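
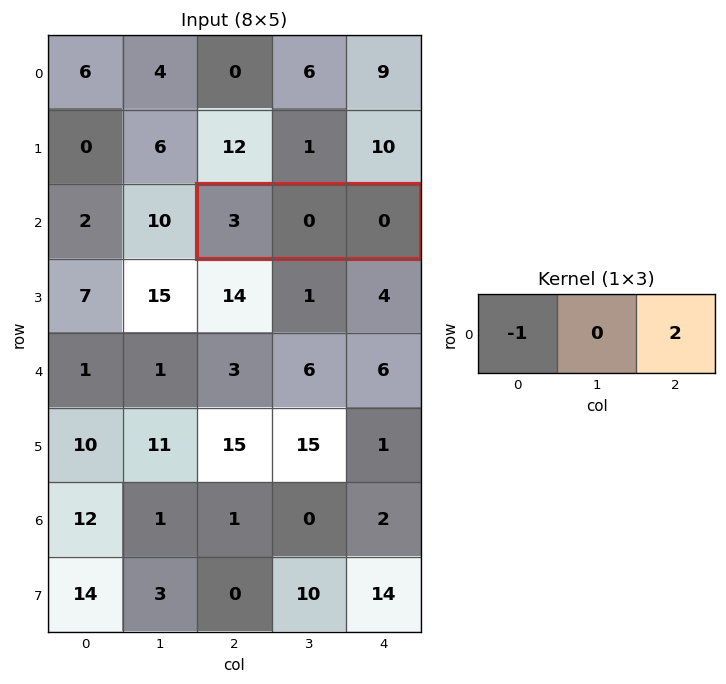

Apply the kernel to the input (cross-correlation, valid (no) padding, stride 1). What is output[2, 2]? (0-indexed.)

The receptive field on the input at this output position is [3 0 0]. Elementwise product with the kernel and sum: 3·-1 + 0·2.

-3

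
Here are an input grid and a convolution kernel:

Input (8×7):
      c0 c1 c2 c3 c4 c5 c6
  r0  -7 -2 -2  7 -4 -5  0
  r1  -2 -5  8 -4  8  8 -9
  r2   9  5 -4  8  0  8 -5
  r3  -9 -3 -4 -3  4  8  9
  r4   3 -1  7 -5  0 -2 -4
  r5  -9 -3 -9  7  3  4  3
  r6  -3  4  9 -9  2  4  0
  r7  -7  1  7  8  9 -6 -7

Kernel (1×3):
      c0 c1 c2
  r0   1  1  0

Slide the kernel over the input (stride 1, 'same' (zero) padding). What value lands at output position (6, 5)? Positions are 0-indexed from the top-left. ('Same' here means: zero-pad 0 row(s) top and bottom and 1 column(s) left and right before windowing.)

The receptive field on the zero-padded input at this output position is [2 4 0]. Elementwise product with the kernel and sum: 2·1 + 4·1.

6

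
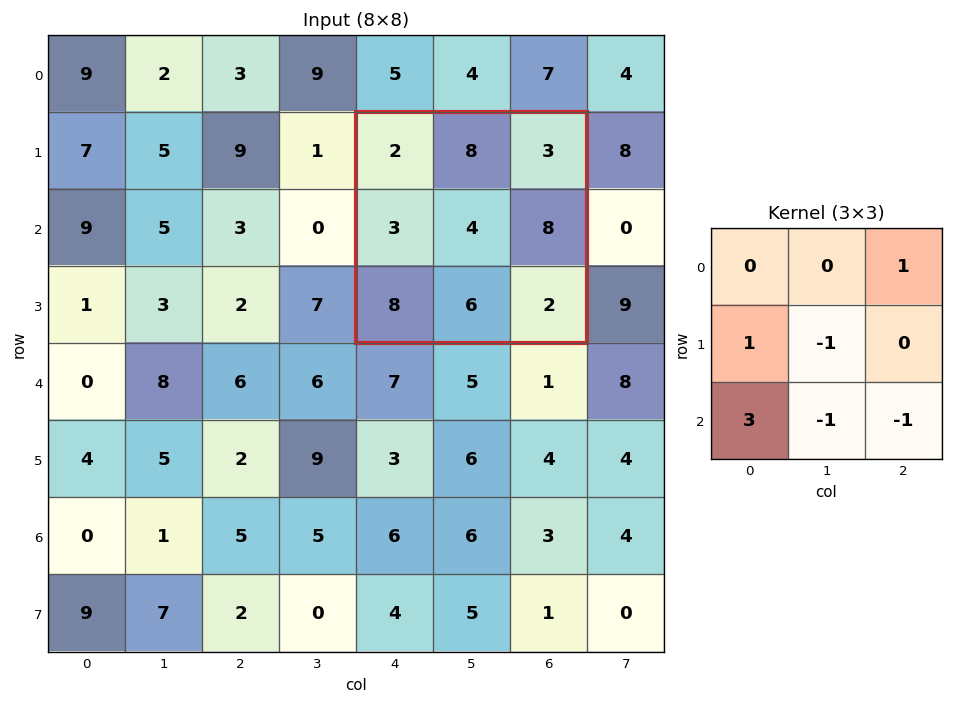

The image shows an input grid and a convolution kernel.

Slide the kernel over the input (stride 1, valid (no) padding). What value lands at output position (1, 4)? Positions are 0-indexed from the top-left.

18

The receptive field on the input at this output position is [2 8 3 / 3 4 8 / 8 6 2]. Elementwise product with the kernel and sum: 3·1 + 3·1 + 4·-1 + 8·3 + 6·-1 + 2·-1.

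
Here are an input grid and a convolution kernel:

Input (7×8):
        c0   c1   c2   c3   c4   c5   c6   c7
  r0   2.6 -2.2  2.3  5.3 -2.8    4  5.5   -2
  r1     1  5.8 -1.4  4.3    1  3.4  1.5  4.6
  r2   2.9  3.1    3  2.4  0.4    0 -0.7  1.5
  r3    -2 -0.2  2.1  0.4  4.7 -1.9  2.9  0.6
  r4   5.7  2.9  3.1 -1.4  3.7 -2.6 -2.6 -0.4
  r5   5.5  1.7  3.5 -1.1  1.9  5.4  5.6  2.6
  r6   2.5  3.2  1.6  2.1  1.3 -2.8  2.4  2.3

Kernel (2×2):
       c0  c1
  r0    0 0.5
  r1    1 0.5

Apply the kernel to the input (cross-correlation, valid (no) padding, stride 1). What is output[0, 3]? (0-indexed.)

3.4

The receptive field on the input at this output position is [5.3 -2.8 / 4.3 1]. Elementwise product with the kernel and sum: -2.8·0.5 + 4.3·1 + 1·0.5.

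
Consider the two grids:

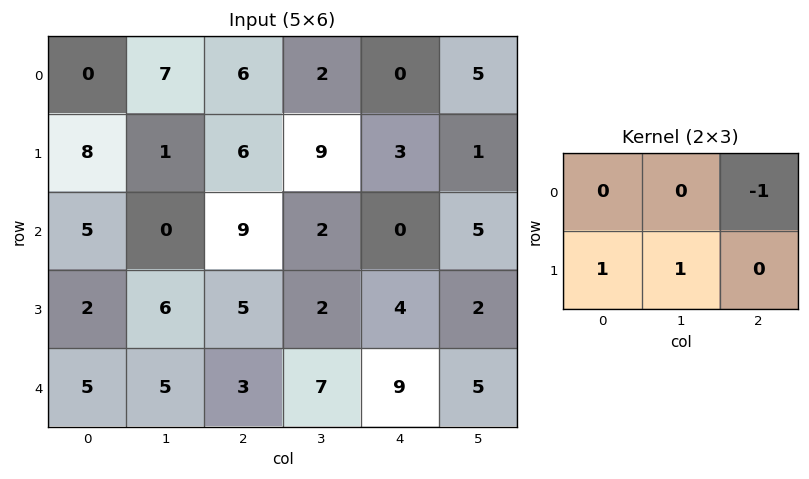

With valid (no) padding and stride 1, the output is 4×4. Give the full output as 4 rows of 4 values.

Output[0,0]: The receptive field on the input at this output position is [0 7 6 / 8 1 6]. Elementwise product with the kernel and sum: 6·-1 + 8·1 + 1·1.
Output[0,1]: The receptive field on the input at this output position is [7 6 2 / 1 6 9]. Elementwise product with the kernel and sum: 2·-1 + 1·1 + 6·1.

3 5 15 7
-1 0 8 1
-1 9 7 1
5 6 6 14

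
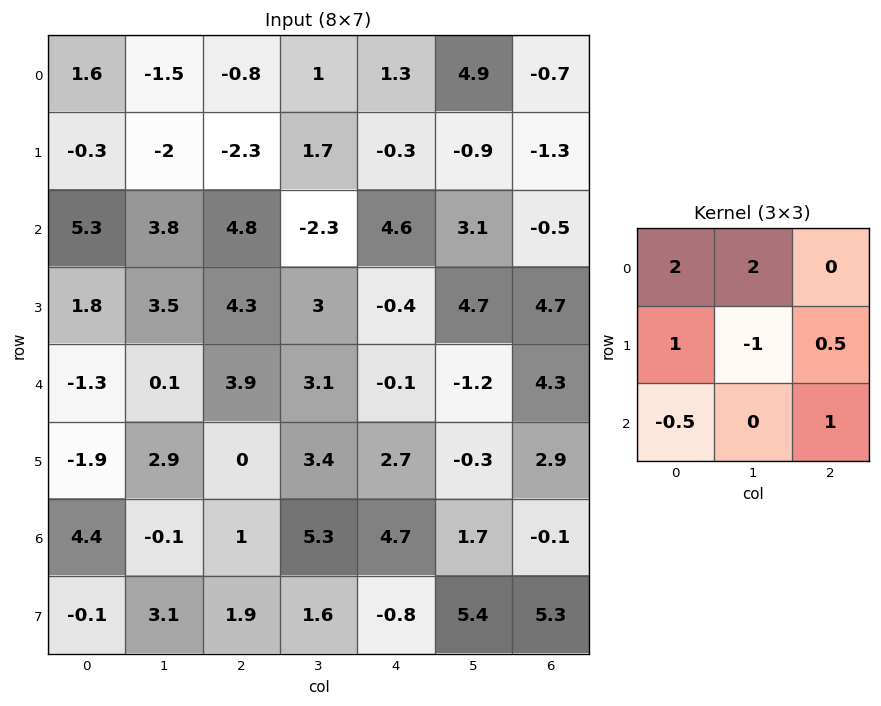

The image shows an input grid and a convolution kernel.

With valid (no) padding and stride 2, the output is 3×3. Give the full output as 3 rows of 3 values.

Output[0,0]: The receptive field on the input at this output position is [1.6 -1.5 -0.8 / -0.3 -2 -2.3 / 5.3 3.8 4.8]. Elementwise product with the kernel and sum: 1.6·2 + -1.5·2 + -0.3·1 + -2·-1 + -2.3·0.5 + 5.3·-0.5 + 4.8·1.
Output[0,1]: The receptive field on the input at this output position is [-0.8 1 1.3 / -2.3 1.7 -0.3 / 4.8 -2.3 4.6]. Elementwise product with the kernel and sum: -0.8·2 + 1·2 + -2.3·1 + 1.7·-1 + -0.3·0.5 + 4.8·-0.5 + 4.6·1.

2.9 -1.55 9.55
23.2 4.05 17
-8.4 16.15 -0.6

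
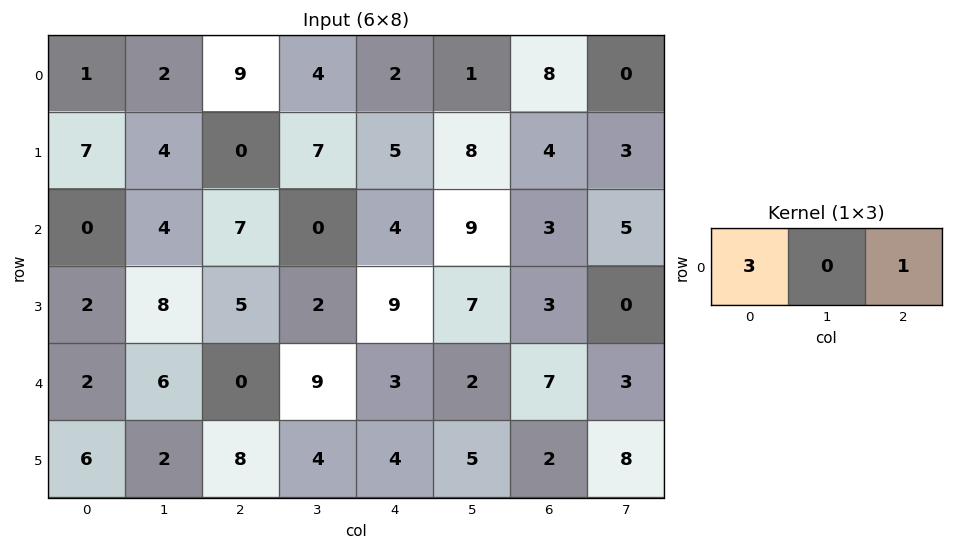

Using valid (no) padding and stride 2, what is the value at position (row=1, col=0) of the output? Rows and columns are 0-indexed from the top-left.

7

The receptive field on the input at this output position is [0 4 7]. Elementwise product with the kernel and sum: 0·3 + 7·1.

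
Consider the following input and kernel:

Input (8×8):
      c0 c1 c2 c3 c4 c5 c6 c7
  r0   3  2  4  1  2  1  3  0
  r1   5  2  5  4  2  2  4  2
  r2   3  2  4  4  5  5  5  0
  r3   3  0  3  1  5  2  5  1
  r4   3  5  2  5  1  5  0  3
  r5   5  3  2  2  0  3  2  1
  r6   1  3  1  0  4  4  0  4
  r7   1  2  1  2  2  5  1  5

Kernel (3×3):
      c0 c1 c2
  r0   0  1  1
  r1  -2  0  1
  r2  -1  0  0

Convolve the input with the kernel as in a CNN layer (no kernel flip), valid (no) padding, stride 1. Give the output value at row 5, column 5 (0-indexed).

-6

The receptive field on the input at this output position is [3 2 1 / 4 0 4 / 5 1 5]. Elementwise product with the kernel and sum: 2·1 + 1·1 + 4·-2 + 4·1 + 5·-1.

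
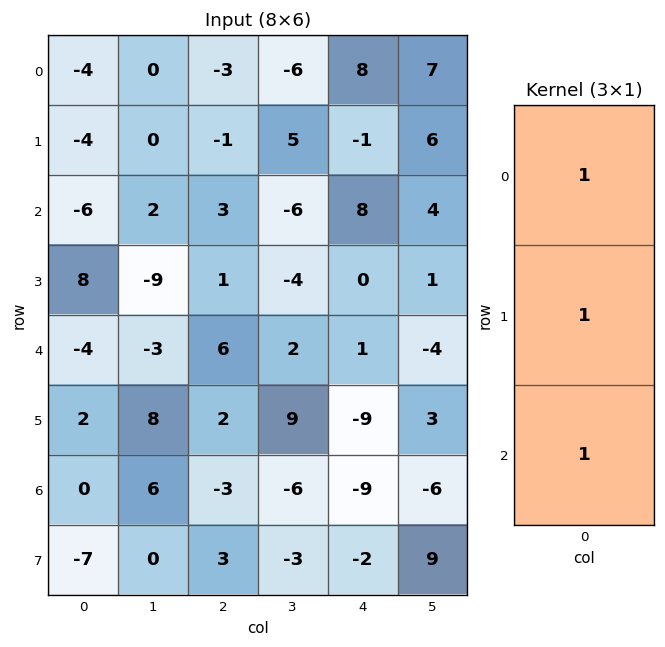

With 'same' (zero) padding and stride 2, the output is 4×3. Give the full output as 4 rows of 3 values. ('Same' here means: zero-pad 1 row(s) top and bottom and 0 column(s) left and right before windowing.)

Output[0,0]: The receptive field on the zero-padded input at this output position is [0 / -4 / -4]. Elementwise product with the kernel and sum: 0·1 + -4·1 + -4·1.

-8 -4 7
-2 3 7
6 9 -8
-5 2 -20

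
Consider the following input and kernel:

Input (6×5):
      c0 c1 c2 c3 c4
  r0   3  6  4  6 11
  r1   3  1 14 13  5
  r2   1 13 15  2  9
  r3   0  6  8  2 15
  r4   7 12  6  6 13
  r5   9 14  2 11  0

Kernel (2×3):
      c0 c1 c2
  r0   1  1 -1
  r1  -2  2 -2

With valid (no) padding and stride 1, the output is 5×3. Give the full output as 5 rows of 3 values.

-27 4 -13
-16 2 -22
-5 26 -34
-4 -12 -31
19 -34 17

Output[0,0]: The receptive field on the input at this output position is [3 6 4 / 3 1 14]. Elementwise product with the kernel and sum: 3·1 + 6·1 + 4·-1 + 3·-2 + 1·2 + 14·-2.
Output[0,1]: The receptive field on the input at this output position is [6 4 6 / 1 14 13]. Elementwise product with the kernel and sum: 6·1 + 4·1 + 6·-1 + 1·-2 + 14·2 + 13·-2.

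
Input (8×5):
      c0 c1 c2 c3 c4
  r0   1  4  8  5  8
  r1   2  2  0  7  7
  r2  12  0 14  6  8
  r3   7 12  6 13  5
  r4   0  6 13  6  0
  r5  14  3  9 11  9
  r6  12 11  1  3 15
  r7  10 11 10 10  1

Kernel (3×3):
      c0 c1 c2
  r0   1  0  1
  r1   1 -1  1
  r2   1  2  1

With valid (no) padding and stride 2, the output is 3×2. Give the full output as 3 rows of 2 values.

Output[0,0]: The receptive field on the input at this output position is [1 4 8 / 2 2 0 / 12 0 14]. Elementwise product with the kernel and sum: 1·1 + 8·1 + 2·1 + 2·-1 + 0·1 + 12·1 + 0·2 + 14·1.
Output[0,1]: The receptive field on the input at this output position is [8 5 8 / 0 7 7 / 14 6 8]. Elementwise product with the kernel and sum: 8·1 + 8·1 + 0·1 + 7·-1 + 7·1 + 14·1 + 6·2 + 8·1.

35 50
52 45
68 42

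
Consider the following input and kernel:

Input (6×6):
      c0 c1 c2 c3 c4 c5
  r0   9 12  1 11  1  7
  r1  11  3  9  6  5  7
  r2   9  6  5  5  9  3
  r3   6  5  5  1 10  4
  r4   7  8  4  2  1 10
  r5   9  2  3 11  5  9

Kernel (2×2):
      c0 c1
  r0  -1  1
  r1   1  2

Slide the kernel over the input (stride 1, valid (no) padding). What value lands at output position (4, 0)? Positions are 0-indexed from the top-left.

14

The receptive field on the input at this output position is [7 8 / 9 2]. Elementwise product with the kernel and sum: 7·-1 + 8·1 + 9·1 + 2·2.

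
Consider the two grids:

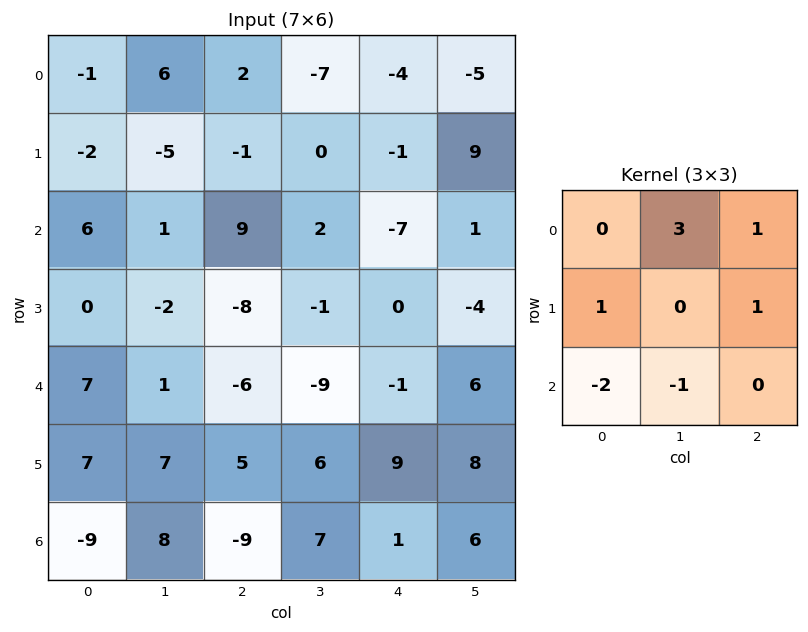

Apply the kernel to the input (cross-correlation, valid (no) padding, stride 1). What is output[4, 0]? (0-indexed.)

The receptive field on the input at this output position is [7 1 -6 / 7 7 5 / -9 8 -9]. Elementwise product with the kernel and sum: 1·3 + -6·1 + 7·1 + 5·1 + -9·-2 + 8·-1.

19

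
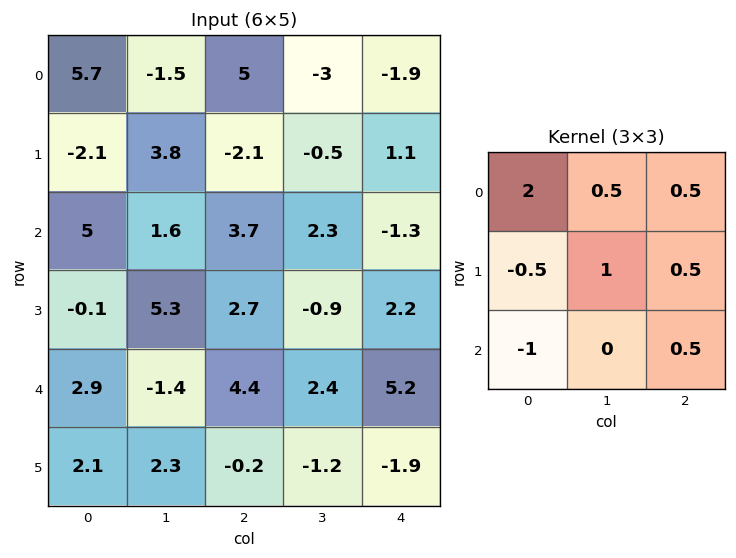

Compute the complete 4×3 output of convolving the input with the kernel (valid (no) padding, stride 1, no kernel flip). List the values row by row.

Output[0,0]: The receptive field on the input at this output position is [5.7 -1.5 5 / -2.1 3.8 -2.1 / 5 1.6 3.7]. Elementwise product with the kernel and sum: 5.7·2 + -1.5·0.5 + 5·0.5 + -2.1·-0.5 + 3.8·1 + -2.1·0.5 + 5·-1 + 3.7·0.5.
Output[0,1]: The receptive field on the input at this output position is [-1.5 5 -3 / 3.8 -2.1 -0.5 / 1.6 3.7 2.3]. Elementwise product with the kernel and sum: -1.5·2 + 5·0.5 + -3·0.5 + 3.8·-0.5 + -2.1·1 + -0.5·0.5 + 1.6·-1 + 2.3·0.5.

13.8 -6.7 4.3
-0.95 4.6 -5.7
18.65 8.4 4.95
0.95 14.9 8.1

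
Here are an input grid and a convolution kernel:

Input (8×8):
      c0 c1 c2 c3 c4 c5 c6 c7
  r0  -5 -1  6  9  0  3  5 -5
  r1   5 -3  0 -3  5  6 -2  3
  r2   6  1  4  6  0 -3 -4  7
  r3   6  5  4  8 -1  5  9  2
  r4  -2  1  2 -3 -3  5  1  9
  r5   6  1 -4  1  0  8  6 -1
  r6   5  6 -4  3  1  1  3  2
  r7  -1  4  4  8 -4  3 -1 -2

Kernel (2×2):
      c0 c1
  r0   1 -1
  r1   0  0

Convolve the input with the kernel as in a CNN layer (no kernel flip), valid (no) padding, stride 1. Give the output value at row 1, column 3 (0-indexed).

-8

The receptive field on the input at this output position is [-3 5 / 6 0]. Elementwise product with the kernel and sum: -3·1 + 5·-1.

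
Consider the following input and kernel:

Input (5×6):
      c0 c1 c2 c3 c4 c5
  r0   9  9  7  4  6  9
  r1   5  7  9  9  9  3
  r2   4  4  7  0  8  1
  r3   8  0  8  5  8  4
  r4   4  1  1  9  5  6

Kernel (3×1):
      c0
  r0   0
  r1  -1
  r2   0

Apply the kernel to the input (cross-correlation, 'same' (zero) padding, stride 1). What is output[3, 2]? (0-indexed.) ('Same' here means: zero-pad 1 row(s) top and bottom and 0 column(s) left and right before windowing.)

-8

The receptive field on the zero-padded input at this output position is [7 / 8 / 1]. Elementwise product with the kernel and sum: 8·-1.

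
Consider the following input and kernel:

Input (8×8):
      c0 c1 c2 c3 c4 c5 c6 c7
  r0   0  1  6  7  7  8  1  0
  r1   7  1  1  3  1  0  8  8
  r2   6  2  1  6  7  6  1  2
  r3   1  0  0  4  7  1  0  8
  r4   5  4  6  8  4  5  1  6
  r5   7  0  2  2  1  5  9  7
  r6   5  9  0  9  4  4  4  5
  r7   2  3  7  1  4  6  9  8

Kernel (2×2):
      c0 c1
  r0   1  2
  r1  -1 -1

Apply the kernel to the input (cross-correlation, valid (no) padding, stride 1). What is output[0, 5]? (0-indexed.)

2

The receptive field on the input at this output position is [8 1 / 0 8]. Elementwise product with the kernel and sum: 8·1 + 1·2 + 0·-1 + 8·-1.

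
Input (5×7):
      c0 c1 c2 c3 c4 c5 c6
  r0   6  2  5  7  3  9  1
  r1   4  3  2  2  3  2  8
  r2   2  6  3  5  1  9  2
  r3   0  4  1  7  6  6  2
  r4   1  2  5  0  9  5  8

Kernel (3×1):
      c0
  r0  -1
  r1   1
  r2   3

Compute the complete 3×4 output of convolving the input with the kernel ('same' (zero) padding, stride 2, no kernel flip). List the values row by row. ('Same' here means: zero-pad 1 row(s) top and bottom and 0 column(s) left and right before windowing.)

Output[0,0]: The receptive field on the zero-padded input at this output position is [0 / 6 / 4]. Elementwise product with the kernel and sum: 0·-1 + 6·1 + 4·3.

18 11 12 25
-2 4 16 0
1 4 3 6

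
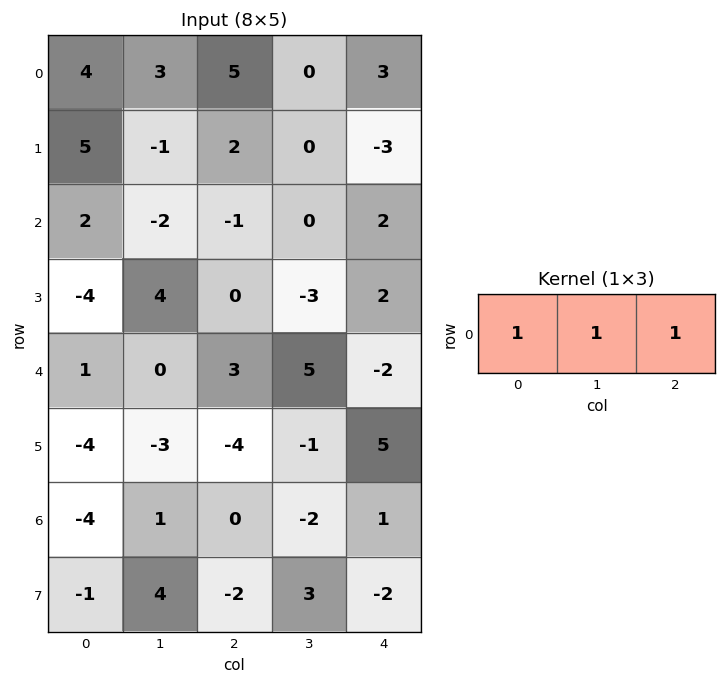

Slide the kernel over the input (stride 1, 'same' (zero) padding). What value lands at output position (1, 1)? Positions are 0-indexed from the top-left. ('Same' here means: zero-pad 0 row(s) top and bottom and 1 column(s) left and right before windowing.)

The receptive field on the zero-padded input at this output position is [5 -1 2]. Elementwise product with the kernel and sum: 5·1 + -1·1 + 2·1.

6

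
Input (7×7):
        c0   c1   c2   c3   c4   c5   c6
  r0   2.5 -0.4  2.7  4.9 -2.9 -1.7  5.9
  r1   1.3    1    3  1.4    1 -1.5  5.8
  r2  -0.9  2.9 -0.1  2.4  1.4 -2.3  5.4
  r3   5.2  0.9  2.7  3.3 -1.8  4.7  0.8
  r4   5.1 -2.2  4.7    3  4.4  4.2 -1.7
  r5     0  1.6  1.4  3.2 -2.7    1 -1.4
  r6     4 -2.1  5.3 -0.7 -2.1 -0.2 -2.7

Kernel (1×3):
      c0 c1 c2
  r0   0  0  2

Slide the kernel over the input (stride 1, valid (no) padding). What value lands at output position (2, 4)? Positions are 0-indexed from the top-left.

The receptive field on the input at this output position is [1.4 -2.3 5.4]. Elementwise product with the kernel and sum: 5.4·2.

10.8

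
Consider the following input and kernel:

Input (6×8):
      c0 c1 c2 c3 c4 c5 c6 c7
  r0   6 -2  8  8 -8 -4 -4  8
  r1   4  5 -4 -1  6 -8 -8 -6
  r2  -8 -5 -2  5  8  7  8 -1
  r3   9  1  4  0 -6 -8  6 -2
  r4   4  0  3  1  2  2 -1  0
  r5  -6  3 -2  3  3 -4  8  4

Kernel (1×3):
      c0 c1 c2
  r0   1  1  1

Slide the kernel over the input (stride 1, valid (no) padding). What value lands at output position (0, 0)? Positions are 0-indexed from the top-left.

12

The receptive field on the input at this output position is [6 -2 8]. Elementwise product with the kernel and sum: 6·1 + -2·1 + 8·1.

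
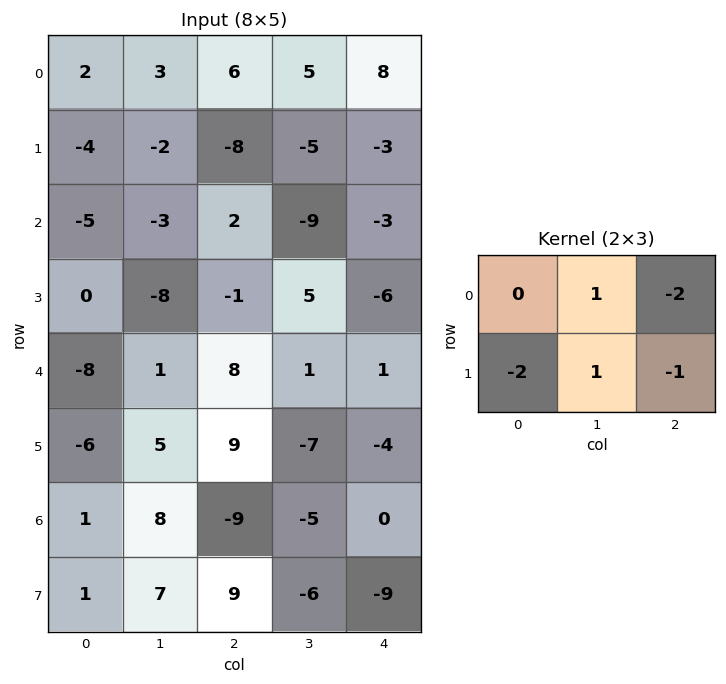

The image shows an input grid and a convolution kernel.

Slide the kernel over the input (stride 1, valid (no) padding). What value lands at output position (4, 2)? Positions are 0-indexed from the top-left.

The receptive field on the input at this output position is [8 1 1 / 9 -7 -4]. Elementwise product with the kernel and sum: 1·1 + 1·-2 + 9·-2 + -7·1 + -4·-1.

-22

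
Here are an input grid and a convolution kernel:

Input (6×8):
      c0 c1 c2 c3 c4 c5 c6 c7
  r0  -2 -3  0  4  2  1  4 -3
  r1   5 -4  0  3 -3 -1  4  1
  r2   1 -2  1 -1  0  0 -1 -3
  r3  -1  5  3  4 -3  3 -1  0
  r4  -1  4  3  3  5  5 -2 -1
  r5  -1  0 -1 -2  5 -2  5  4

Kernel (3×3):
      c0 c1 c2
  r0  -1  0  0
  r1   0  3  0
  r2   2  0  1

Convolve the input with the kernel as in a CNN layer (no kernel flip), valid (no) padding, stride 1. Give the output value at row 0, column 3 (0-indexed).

The receptive field on the input at this output position is [4 2 1 / 3 -3 -1 / -1 0 0]. Elementwise product with the kernel and sum: 4·-1 + -3·3 + -1·2 + 0·1.

-15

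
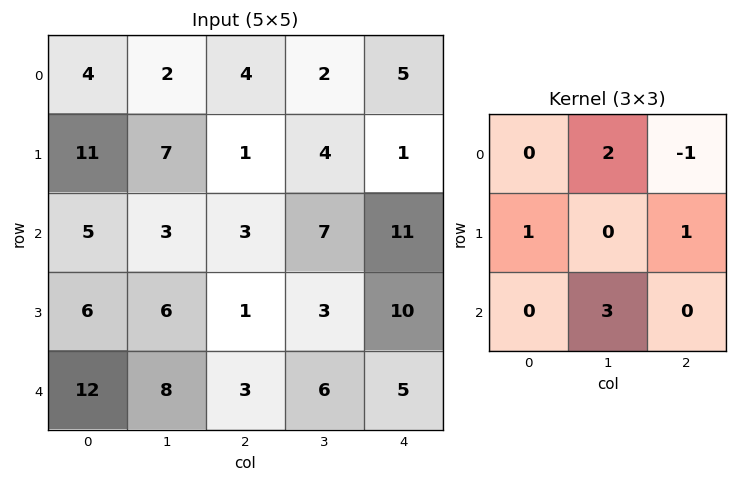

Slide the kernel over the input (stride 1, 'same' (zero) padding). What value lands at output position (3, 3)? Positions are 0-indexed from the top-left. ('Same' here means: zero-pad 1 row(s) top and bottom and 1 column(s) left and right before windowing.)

The receptive field on the zero-padded input at this output position is [3 7 11 / 1 3 10 / 3 6 5]. Elementwise product with the kernel and sum: 7·2 + 11·-1 + 1·1 + 10·1 + 6·3.

32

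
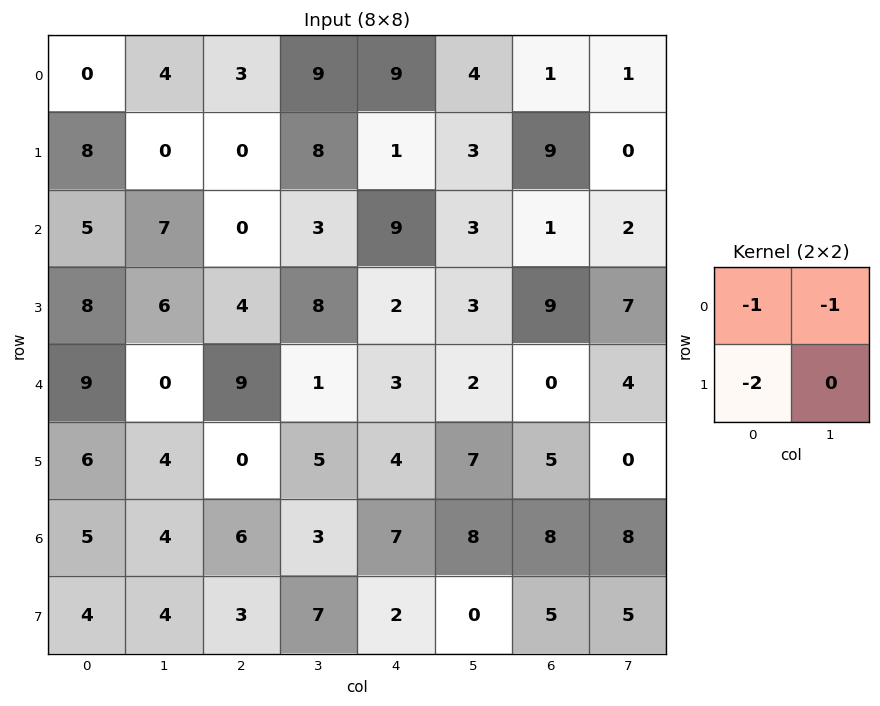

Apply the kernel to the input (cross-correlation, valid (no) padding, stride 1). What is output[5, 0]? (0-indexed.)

The receptive field on the input at this output position is [6 4 / 5 4]. Elementwise product with the kernel and sum: 6·-1 + 4·-1 + 5·-2.

-20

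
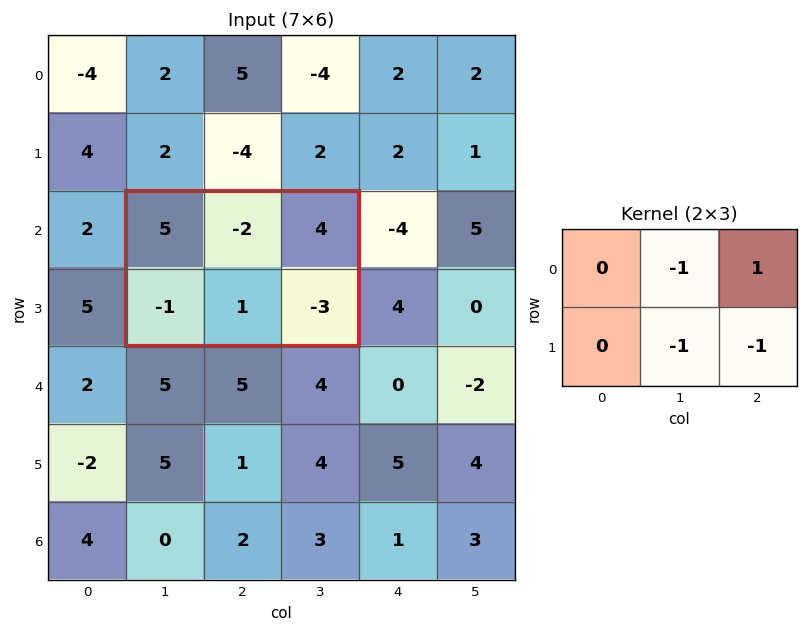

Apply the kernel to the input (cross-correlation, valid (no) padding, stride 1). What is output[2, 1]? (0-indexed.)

8

The receptive field on the input at this output position is [5 -2 4 / -1 1 -3]. Elementwise product with the kernel and sum: -2·-1 + 4·1 + 1·-1 + -3·-1.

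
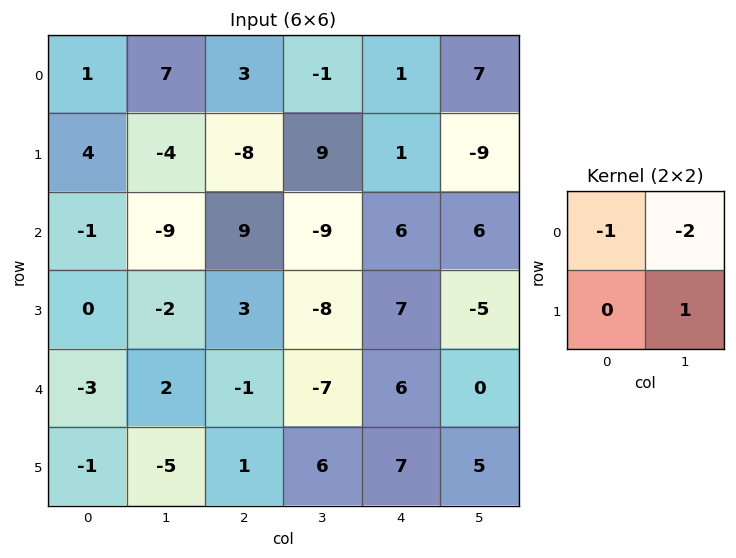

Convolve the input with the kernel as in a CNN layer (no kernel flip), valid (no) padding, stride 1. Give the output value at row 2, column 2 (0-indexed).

1

The receptive field on the input at this output position is [9 -9 / 3 -8]. Elementwise product with the kernel and sum: 9·-1 + -9·-2 + -8·1.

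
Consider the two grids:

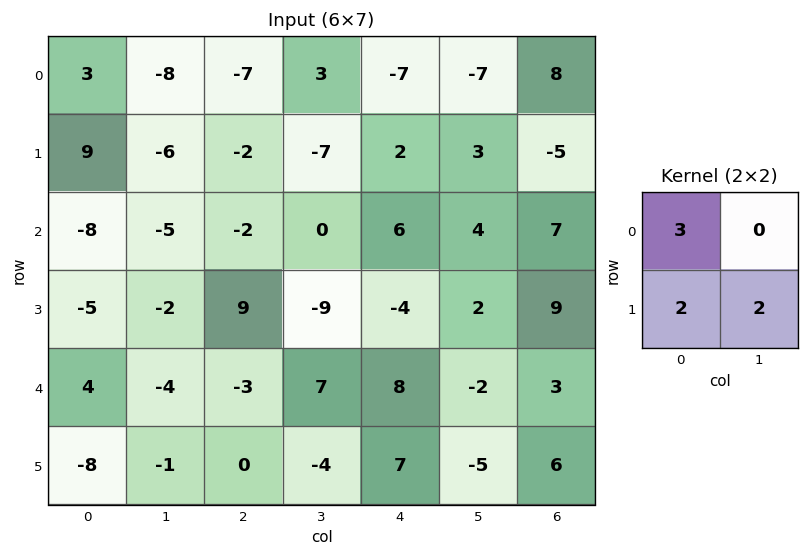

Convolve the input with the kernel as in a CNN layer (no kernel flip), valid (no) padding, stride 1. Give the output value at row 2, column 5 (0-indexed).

The receptive field on the input at this output position is [4 7 / 2 9]. Elementwise product with the kernel and sum: 4·3 + 2·2 + 9·2.

34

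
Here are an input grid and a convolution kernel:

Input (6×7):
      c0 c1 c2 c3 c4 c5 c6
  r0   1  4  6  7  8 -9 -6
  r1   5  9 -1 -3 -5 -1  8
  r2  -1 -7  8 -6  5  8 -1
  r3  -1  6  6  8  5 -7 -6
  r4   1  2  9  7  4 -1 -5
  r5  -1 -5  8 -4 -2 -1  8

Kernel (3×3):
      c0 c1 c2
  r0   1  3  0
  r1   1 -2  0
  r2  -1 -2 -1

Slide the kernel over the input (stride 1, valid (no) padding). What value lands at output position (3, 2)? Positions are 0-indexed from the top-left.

27

The receptive field on the input at this output position is [6 8 5 / 9 7 4 / 8 -4 -2]. Elementwise product with the kernel and sum: 6·1 + 8·3 + 9·1 + 7·-2 + 8·-1 + -4·-2 + -2·-1.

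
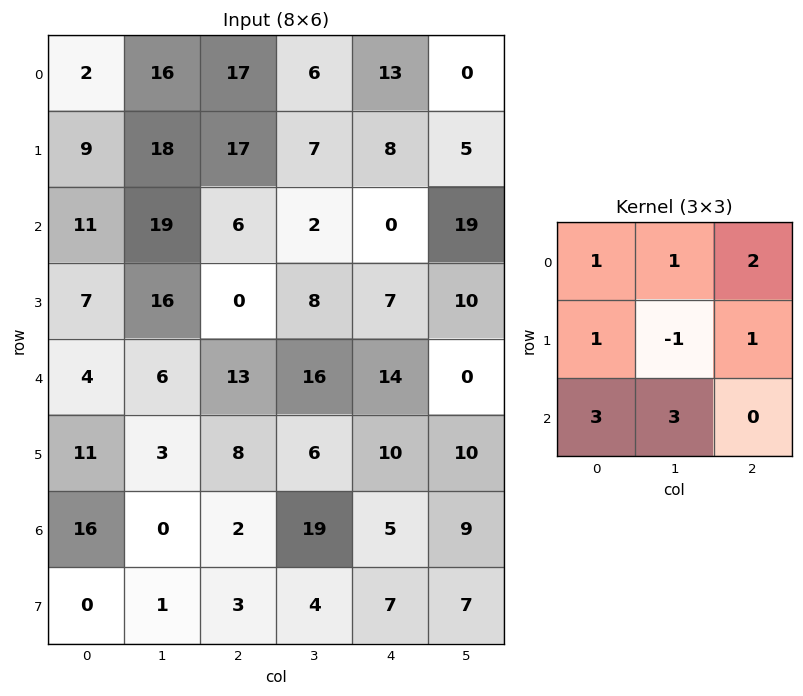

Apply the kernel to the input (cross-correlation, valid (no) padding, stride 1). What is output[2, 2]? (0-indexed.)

94

The receptive field on the input at this output position is [6 2 0 / 0 8 7 / 13 16 14]. Elementwise product with the kernel and sum: 6·1 + 2·1 + 0·2 + 0·1 + 8·-1 + 7·1 + 13·3 + 16·3.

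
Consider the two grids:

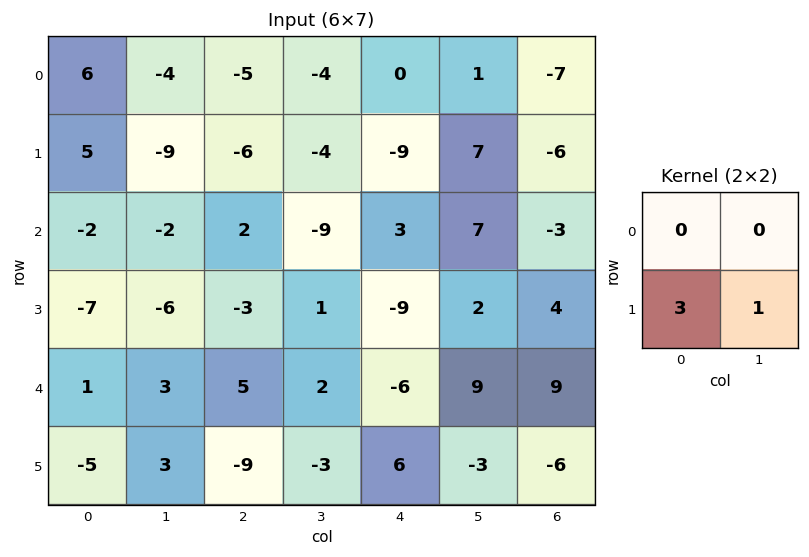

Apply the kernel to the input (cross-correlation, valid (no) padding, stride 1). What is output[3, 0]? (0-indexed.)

6

The receptive field on the input at this output position is [-7 -6 / 1 3]. Elementwise product with the kernel and sum: 1·3 + 3·1.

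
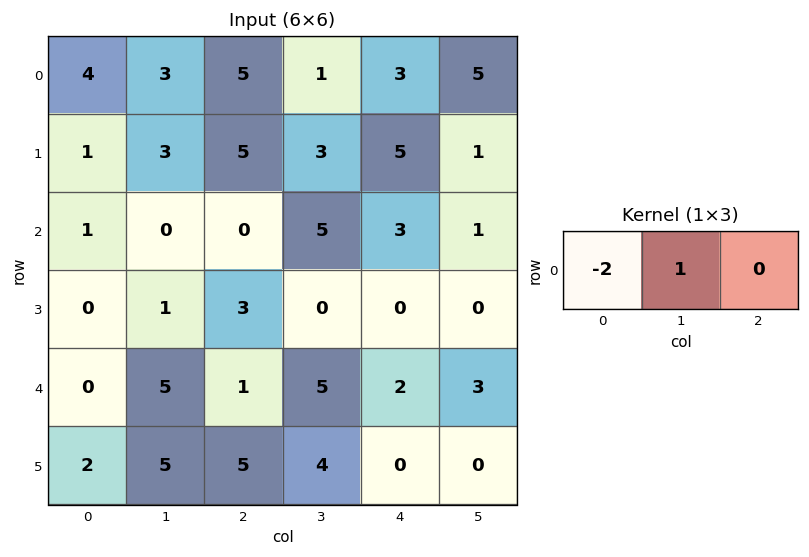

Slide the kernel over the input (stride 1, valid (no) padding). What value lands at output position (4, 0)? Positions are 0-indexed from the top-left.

The receptive field on the input at this output position is [0 5 1]. Elementwise product with the kernel and sum: 0·-2 + 5·1.

5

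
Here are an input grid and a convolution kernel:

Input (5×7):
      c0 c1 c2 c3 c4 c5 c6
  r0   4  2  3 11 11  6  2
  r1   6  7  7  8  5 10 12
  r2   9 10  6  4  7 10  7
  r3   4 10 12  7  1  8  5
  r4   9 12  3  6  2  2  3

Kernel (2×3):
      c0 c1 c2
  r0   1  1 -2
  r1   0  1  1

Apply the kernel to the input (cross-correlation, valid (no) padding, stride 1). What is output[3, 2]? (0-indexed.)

The receptive field on the input at this output position is [12 7 1 / 3 6 2]. Elementwise product with the kernel and sum: 12·1 + 7·1 + 1·-2 + 6·1 + 2·1.

25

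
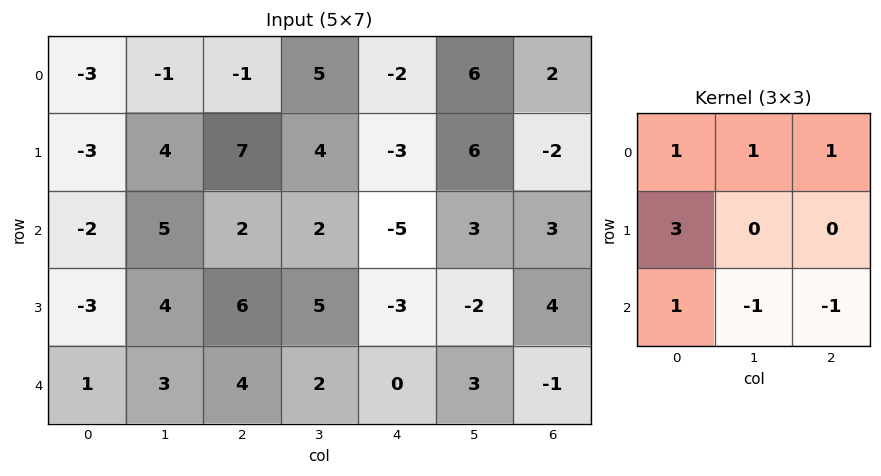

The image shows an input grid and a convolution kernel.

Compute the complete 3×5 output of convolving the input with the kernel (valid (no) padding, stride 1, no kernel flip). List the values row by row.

-23 16 28 25 -14
-11 23 18 23 -19
-10 18 19 14 -10

Output[0,0]: The receptive field on the input at this output position is [-3 -1 -1 / -3 4 7 / -2 5 2]. Elementwise product with the kernel and sum: -3·1 + -1·1 + -1·1 + -3·3 + -2·1 + 5·-1 + 2·-1.
Output[0,1]: The receptive field on the input at this output position is [-1 -1 5 / 4 7 4 / 5 2 2]. Elementwise product with the kernel and sum: -1·1 + -1·1 + 5·1 + 4·3 + 5·1 + 2·-1 + 2·-1.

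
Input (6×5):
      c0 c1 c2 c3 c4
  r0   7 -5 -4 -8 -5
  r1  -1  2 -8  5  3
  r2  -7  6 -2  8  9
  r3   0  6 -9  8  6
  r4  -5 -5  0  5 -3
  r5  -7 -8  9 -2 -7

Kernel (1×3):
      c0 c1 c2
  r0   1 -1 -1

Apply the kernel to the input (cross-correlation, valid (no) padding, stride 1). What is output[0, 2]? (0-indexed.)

9

The receptive field on the input at this output position is [-4 -8 -5]. Elementwise product with the kernel and sum: -4·1 + -8·-1 + -5·-1.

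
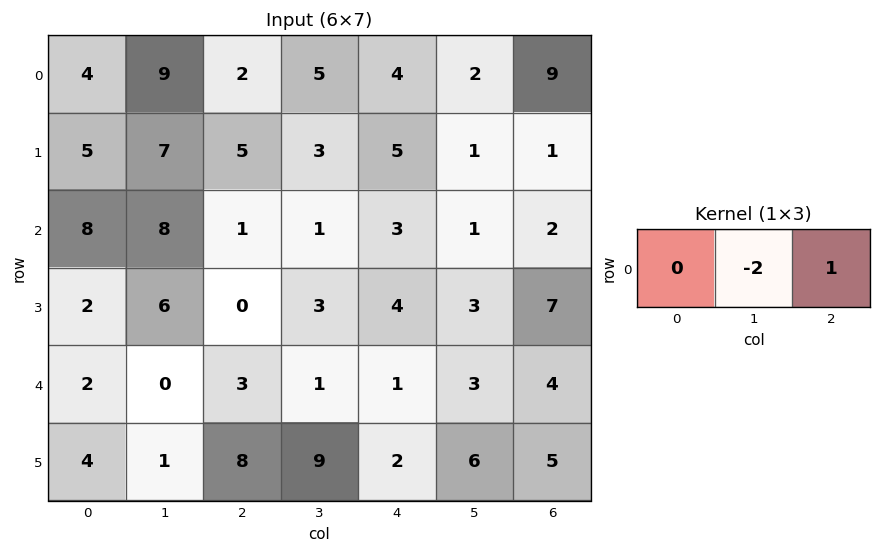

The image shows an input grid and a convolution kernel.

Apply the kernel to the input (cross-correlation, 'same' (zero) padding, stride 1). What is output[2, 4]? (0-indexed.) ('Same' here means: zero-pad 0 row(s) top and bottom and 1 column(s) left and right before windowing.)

The receptive field on the zero-padded input at this output position is [1 3 1]. Elementwise product with the kernel and sum: 3·-2 + 1·1.

-5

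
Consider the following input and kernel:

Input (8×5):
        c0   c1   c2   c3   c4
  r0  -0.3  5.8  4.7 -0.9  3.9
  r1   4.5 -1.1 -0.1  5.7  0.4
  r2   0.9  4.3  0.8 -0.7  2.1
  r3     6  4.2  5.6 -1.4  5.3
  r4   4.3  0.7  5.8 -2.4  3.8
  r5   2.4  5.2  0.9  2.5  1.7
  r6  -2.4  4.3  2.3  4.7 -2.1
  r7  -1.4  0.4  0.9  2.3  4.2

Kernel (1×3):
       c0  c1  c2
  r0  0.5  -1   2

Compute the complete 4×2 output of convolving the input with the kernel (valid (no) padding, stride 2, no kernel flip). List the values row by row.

3.45 11.05
-2.25 5.3
13.05 12.9
-0.9 -7.75

Output[0,0]: The receptive field on the input at this output position is [-0.3 5.8 4.7]. Elementwise product with the kernel and sum: -0.3·0.5 + 5.8·-1 + 4.7·2.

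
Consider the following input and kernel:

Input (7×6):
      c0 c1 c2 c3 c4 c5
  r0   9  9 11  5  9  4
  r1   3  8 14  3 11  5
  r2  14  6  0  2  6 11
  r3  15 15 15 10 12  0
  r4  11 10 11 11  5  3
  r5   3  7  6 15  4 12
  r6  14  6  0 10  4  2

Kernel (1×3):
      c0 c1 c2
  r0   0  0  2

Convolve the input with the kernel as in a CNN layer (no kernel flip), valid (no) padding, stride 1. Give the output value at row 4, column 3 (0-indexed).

6

The receptive field on the input at this output position is [11 5 3]. Elementwise product with the kernel and sum: 3·2.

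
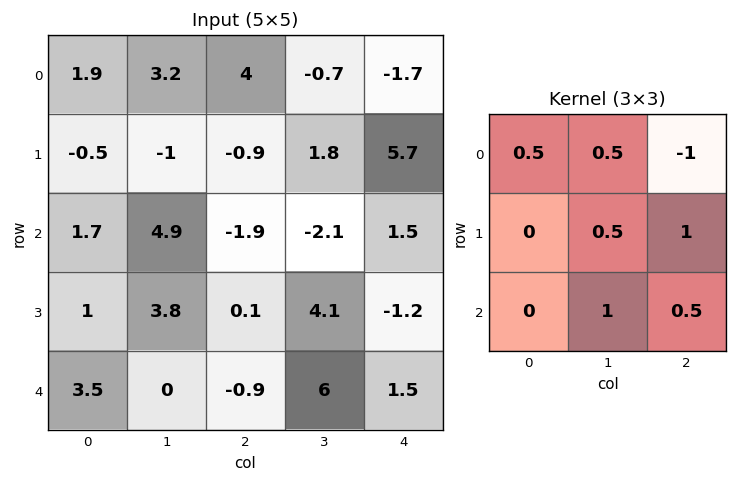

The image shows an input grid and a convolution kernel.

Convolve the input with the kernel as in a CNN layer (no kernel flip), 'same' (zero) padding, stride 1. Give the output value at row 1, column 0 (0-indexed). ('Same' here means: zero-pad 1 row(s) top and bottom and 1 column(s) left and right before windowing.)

0.65

The receptive field on the zero-padded input at this output position is [0 1.9 3.2 / 0 -0.5 -1 / 0 1.7 4.9]. Elementwise product with the kernel and sum: 0·0.5 + 1.9·0.5 + 3.2·-1 + -0.5·0.5 + -1·1 + 1.7·1 + 4.9·0.5.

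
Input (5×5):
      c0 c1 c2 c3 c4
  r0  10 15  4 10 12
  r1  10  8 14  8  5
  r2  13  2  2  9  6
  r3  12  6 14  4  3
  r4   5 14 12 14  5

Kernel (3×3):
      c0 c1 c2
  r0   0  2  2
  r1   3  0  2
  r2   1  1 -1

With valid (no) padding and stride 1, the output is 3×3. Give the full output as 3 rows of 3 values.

Output[0,0]: The receptive field on the input at this output position is [10 15 4 / 10 8 14 / 13 2 2]. Elementwise product with the kernel and sum: 15·2 + 4·2 + 10·3 + 14·2 + 13·1 + 2·1 + 2·-1.
Output[0,1]: The receptive field on the input at this output position is [15 4 10 / 8 14 8 / 2 2 9]. Elementwise product with the kernel and sum: 4·2 + 10·2 + 8·3 + 8·2 + 2·1 + 2·1 + 9·-1.

109 63 101
91 84 59
79 60 99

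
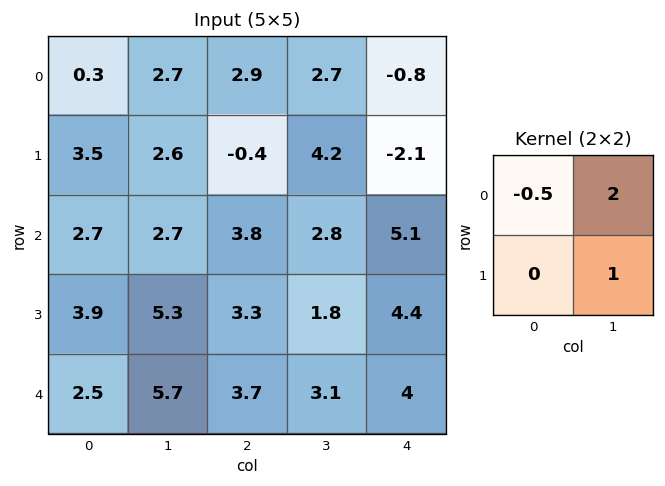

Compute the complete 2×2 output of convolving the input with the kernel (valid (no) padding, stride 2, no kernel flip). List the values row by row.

Output[0,0]: The receptive field on the input at this output position is [0.3 2.7 / 3.5 2.6]. Elementwise product with the kernel and sum: 0.3·-0.5 + 2.7·2 + 2.6·1.
Output[0,1]: The receptive field on the input at this output position is [2.9 2.7 / -0.4 4.2]. Elementwise product with the kernel and sum: 2.9·-0.5 + 2.7·2 + 4.2·1.

7.85 8.15
9.35 5.5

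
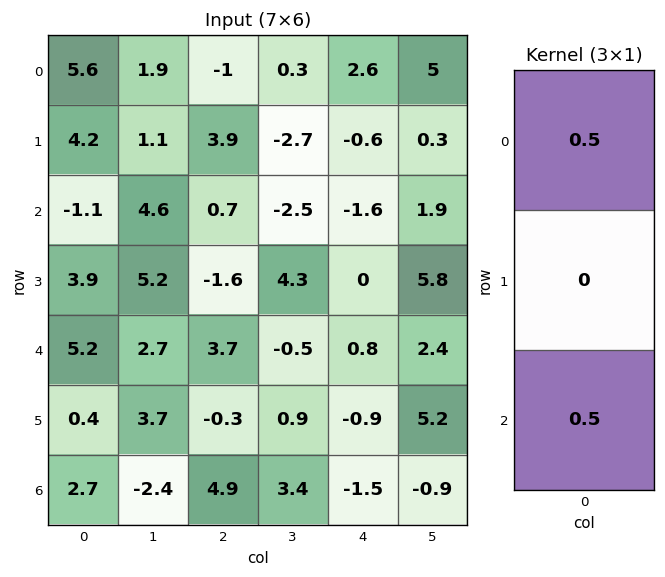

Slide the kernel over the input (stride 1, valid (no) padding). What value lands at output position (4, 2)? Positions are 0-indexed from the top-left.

4.3

The receptive field on the input at this output position is [3.7 / -0.3 / 4.9]. Elementwise product with the kernel and sum: 3.7·0.5 + 4.9·0.5.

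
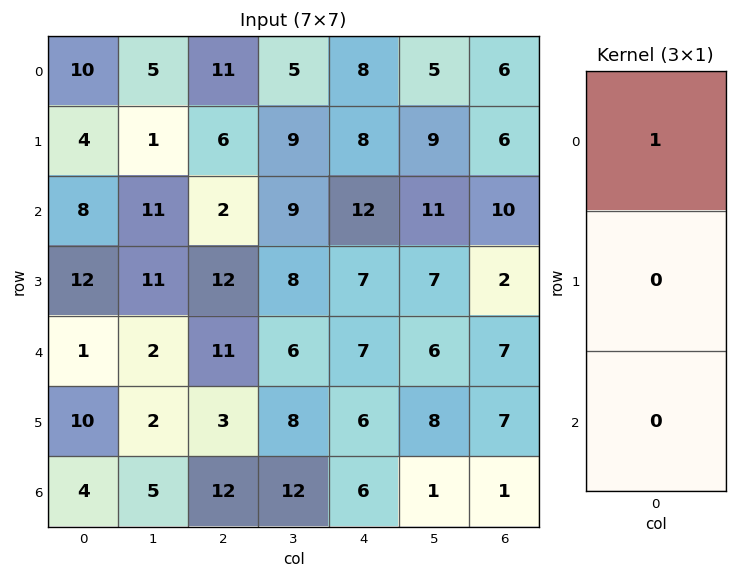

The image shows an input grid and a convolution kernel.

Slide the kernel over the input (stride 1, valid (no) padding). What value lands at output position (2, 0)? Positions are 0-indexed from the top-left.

The receptive field on the input at this output position is [8 / 12 / 1]. Elementwise product with the kernel and sum: 8·1.

8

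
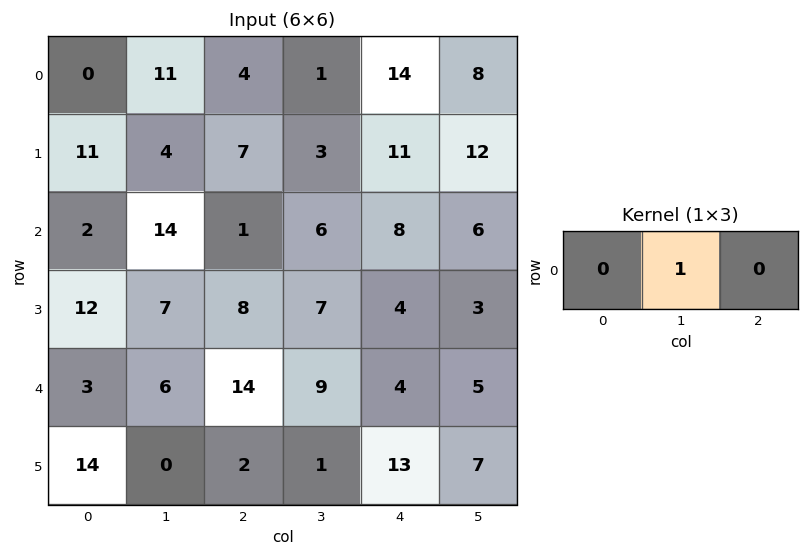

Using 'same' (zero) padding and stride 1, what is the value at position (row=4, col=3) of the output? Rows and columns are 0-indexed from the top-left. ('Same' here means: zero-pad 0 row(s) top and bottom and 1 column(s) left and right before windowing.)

The receptive field on the zero-padded input at this output position is [14 9 4]. Elementwise product with the kernel and sum: 9·1.

9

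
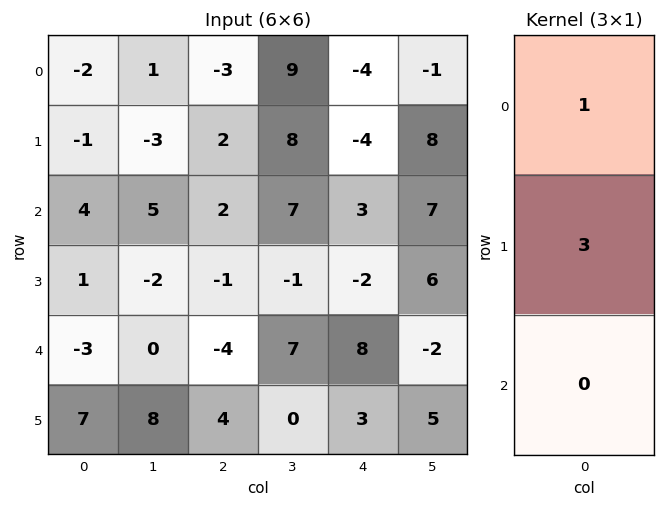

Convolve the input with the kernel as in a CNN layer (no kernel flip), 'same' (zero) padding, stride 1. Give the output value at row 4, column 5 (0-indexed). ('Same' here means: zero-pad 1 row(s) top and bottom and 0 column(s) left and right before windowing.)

0

The receptive field on the zero-padded input at this output position is [6 / -2 / 5]. Elementwise product with the kernel and sum: 6·1 + -2·3.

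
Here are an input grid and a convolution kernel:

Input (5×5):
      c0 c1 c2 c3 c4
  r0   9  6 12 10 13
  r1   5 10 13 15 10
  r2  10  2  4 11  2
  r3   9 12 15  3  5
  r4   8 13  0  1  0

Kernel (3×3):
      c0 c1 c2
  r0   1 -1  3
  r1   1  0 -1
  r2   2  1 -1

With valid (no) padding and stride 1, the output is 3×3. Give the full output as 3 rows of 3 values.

49 16 61
55 69 58
43 65 10

Output[0,0]: The receptive field on the input at this output position is [9 6 12 / 5 10 13 / 10 2 4]. Elementwise product with the kernel and sum: 9·1 + 6·-1 + 12·3 + 5·1 + 13·-1 + 10·2 + 2·1 + 4·-1.
Output[0,1]: The receptive field on the input at this output position is [6 12 10 / 10 13 15 / 2 4 11]. Elementwise product with the kernel and sum: 6·1 + 12·-1 + 10·3 + 10·1 + 15·-1 + 2·2 + 4·1 + 11·-1.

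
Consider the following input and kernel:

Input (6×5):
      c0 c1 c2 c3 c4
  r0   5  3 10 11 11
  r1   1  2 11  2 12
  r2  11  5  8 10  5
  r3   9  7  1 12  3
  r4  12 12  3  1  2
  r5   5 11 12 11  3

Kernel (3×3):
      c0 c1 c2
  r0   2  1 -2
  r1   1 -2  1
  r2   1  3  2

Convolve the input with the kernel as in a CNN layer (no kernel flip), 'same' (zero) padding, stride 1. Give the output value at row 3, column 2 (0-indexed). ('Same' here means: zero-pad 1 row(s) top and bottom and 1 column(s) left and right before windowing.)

The receptive field on the zero-padded input at this output position is [5 8 10 / 7 1 12 / 12 3 1]. Elementwise product with the kernel and sum: 5·2 + 8·1 + 10·-2 + 7·1 + 1·-2 + 12·1 + 12·1 + 3·3 + 1·2.

38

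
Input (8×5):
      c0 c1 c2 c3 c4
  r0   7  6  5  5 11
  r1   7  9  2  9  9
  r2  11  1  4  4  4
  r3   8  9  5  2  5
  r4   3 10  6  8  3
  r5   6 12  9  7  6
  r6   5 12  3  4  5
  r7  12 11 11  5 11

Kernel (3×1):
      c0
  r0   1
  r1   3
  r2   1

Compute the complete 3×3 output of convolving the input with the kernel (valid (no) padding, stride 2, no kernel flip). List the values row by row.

Output[0,0]: The receptive field on the input at this output position is [7 / 7 / 11]. Elementwise product with the kernel and sum: 7·1 + 7·3 + 11·1.

39 15 42
38 25 22
26 36 26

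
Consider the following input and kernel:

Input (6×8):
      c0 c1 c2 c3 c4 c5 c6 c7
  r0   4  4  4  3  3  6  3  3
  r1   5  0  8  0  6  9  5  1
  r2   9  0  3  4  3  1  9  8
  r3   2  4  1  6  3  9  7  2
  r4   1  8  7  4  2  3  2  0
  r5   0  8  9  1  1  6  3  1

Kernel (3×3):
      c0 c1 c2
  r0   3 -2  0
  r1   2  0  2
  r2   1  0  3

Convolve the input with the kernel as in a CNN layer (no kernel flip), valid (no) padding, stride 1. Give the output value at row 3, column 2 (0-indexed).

21

The receptive field on the input at this output position is [1 6 3 / 7 4 2 / 9 1 1]. Elementwise product with the kernel and sum: 1·3 + 6·-2 + 7·2 + 2·2 + 9·1 + 1·3.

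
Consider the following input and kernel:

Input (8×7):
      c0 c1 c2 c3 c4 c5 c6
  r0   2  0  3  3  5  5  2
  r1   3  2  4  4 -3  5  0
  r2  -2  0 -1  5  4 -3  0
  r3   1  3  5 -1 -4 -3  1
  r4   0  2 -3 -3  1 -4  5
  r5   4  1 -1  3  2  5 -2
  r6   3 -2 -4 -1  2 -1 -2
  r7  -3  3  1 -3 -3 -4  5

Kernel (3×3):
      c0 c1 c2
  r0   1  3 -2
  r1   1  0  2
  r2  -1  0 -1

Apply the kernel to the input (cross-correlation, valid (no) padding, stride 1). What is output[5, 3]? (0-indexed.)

3

The receptive field on the input at this output position is [3 2 5 / -1 2 -1 / -3 -3 -4]. Elementwise product with the kernel and sum: 3·1 + 2·3 + 5·-2 + -1·1 + -1·2 + -3·-1 + -4·-1.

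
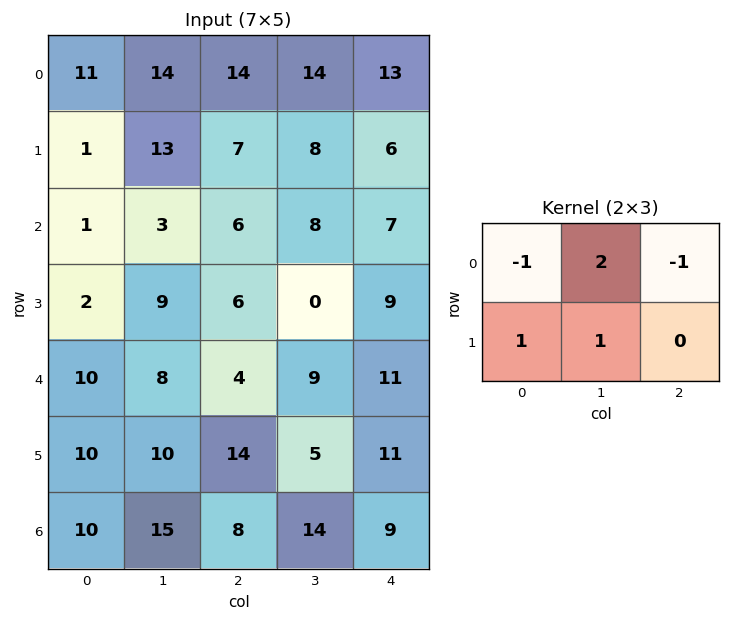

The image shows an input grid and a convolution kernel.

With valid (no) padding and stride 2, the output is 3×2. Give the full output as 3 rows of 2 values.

Output[0,0]: The receptive field on the input at this output position is [11 14 14 / 1 13 7]. Elementwise product with the kernel and sum: 11·-1 + 14·2 + 14·-1 + 1·1 + 13·1.
Output[0,1]: The receptive field on the input at this output position is [14 14 13 / 7 8 6]. Elementwise product with the kernel and sum: 14·-1 + 14·2 + 13·-1 + 7·1 + 8·1.

17 16
10 9
22 22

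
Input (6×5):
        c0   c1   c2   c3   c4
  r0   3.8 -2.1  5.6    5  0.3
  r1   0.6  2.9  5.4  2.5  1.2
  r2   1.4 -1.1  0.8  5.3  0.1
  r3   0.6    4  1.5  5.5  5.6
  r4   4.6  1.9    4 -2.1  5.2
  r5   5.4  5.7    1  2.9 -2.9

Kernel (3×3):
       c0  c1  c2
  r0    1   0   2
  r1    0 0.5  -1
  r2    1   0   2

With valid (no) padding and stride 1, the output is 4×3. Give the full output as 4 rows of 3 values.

14.05 17.6 7.25
13.65 18 23.05
16.1 2.45 12.55
7.95 30.6 1.65

Output[0,0]: The receptive field on the input at this output position is [3.8 -2.1 5.6 / 0.6 2.9 5.4 / 1.4 -1.1 0.8]. Elementwise product with the kernel and sum: 3.8·1 + 5.6·2 + 2.9·0.5 + 5.4·-1 + 1.4·1 + 0.8·2.
Output[0,1]: The receptive field on the input at this output position is [-2.1 5.6 5 / 2.9 5.4 2.5 / -1.1 0.8 5.3]. Elementwise product with the kernel and sum: -2.1·1 + 5·2 + 5.4·0.5 + 2.5·-1 + -1.1·1 + 5.3·2.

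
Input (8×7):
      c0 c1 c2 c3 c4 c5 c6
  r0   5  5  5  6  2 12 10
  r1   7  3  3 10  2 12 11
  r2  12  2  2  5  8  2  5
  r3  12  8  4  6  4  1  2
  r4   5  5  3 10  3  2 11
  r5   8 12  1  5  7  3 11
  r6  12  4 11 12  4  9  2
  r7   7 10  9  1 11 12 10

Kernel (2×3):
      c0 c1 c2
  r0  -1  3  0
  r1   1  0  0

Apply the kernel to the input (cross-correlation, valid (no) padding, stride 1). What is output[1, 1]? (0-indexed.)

The receptive field on the input at this output position is [3 3 10 / 2 2 5]. Elementwise product with the kernel and sum: 3·-1 + 3·3 + 2·1.

8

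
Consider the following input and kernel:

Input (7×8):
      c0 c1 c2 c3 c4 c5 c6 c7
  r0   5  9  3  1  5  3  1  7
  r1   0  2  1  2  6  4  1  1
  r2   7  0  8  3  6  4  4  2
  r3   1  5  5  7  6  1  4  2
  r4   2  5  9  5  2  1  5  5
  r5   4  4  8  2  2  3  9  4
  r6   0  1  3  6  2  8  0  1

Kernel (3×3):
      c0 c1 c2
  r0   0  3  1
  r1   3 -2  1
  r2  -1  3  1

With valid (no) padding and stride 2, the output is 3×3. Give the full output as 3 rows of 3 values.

28 20 31
28 30 42
42 56 39

Output[0,0]: The receptive field on the input at this output position is [5 9 3 / 0 2 1 / 7 0 8]. Elementwise product with the kernel and sum: 9·3 + 3·1 + 0·3 + 2·-2 + 1·1 + 7·-1 + 0·3 + 8·1.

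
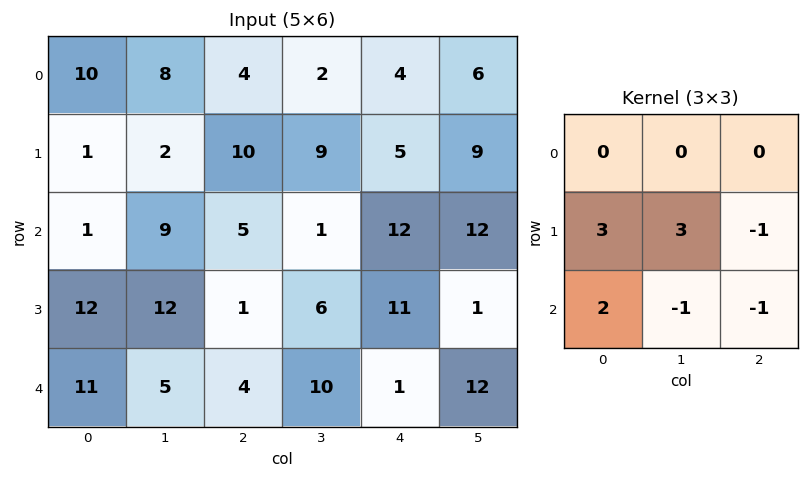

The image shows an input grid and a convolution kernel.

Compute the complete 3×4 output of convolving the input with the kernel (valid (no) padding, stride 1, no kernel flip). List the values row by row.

-13 39 49 11
36 58 -9 27
84 29 7 57

Output[0,0]: The receptive field on the input at this output position is [10 8 4 / 1 2 10 / 1 9 5]. Elementwise product with the kernel and sum: 1·3 + 2·3 + 10·-1 + 1·2 + 9·-1 + 5·-1.
Output[0,1]: The receptive field on the input at this output position is [8 4 2 / 2 10 9 / 9 5 1]. Elementwise product with the kernel and sum: 2·3 + 10·3 + 9·-1 + 9·2 + 5·-1 + 1·-1.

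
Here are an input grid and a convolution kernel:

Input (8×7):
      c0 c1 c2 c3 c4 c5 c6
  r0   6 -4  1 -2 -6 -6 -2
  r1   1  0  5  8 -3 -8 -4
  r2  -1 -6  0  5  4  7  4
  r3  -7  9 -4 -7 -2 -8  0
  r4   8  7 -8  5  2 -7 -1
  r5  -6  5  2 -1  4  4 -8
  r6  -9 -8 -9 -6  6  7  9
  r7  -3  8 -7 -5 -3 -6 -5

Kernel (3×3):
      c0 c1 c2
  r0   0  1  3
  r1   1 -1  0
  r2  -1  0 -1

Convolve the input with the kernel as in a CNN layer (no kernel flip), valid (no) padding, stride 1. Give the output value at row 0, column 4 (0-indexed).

The receptive field on the input at this output position is [-6 -6 -2 / -3 -8 -4 / 4 7 4]. Elementwise product with the kernel and sum: -6·1 + -2·3 + -3·1 + -8·-1 + 4·-1 + 4·-1.

-15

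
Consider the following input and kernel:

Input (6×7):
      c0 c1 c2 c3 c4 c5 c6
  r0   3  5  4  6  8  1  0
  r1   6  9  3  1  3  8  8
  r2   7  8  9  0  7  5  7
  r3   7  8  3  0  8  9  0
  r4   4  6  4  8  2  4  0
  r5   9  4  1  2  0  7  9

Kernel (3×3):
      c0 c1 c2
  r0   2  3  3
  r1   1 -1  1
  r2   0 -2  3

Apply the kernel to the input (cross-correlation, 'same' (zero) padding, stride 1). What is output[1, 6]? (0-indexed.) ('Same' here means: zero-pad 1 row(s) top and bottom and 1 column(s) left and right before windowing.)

-12

The receptive field on the zero-padded input at this output position is [1 0 0 / 8 8 0 / 5 7 0]. Elementwise product with the kernel and sum: 1·2 + 0·3 + 0·3 + 8·1 + 8·-1 + 0·1 + 7·-2 + 0·3.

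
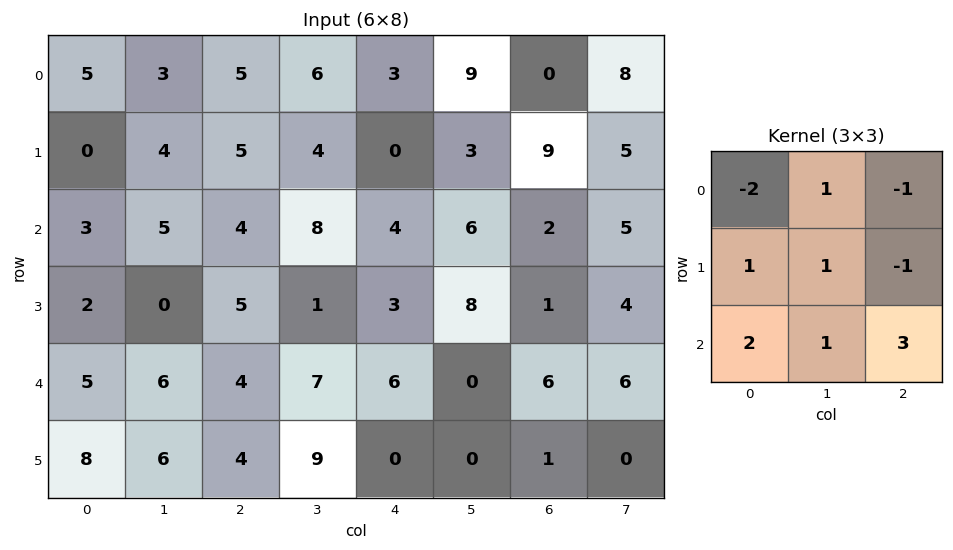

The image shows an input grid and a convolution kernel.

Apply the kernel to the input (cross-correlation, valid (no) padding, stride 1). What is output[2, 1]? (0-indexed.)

27

The receptive field on the input at this output position is [5 4 8 / 0 5 1 / 6 4 7]. Elementwise product with the kernel and sum: 5·-2 + 4·1 + 8·-1 + 0·1 + 5·1 + 1·-1 + 6·2 + 4·1 + 7·3.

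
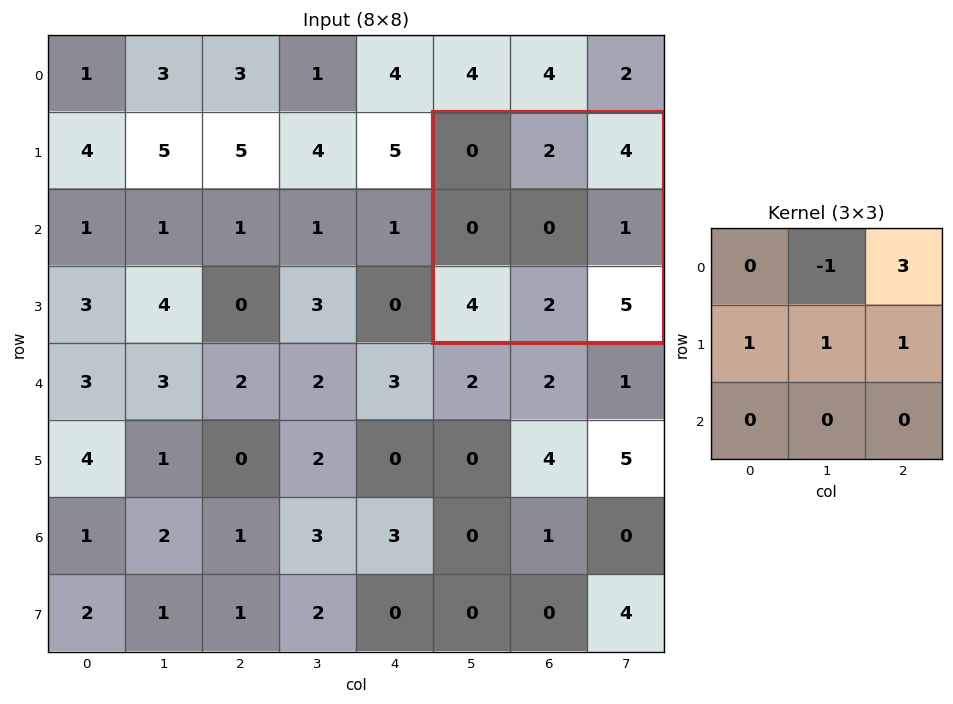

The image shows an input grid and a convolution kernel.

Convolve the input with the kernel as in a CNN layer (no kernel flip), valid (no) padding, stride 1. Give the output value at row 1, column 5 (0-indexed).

The receptive field on the input at this output position is [0 2 4 / 0 0 1 / 4 2 5]. Elementwise product with the kernel and sum: 2·-1 + 4·3 + 0·1 + 0·1 + 1·1.

11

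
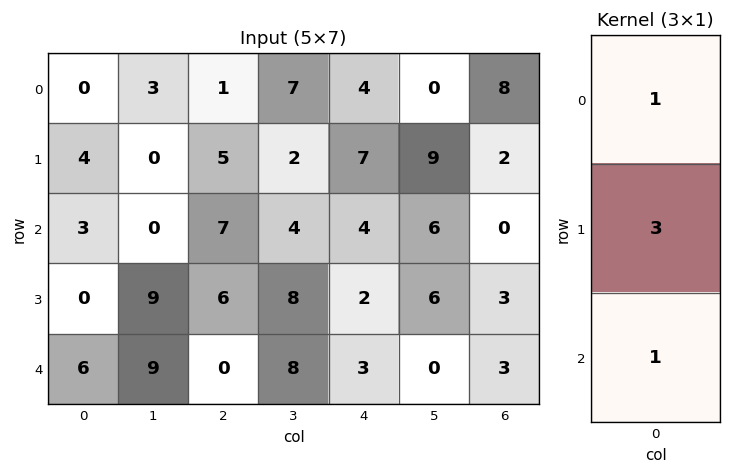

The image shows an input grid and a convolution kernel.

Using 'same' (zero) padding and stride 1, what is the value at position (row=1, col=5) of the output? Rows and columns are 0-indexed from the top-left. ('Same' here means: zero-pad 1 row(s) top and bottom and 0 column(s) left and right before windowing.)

The receptive field on the zero-padded input at this output position is [0 / 9 / 6]. Elementwise product with the kernel and sum: 0·1 + 9·3 + 6·1.

33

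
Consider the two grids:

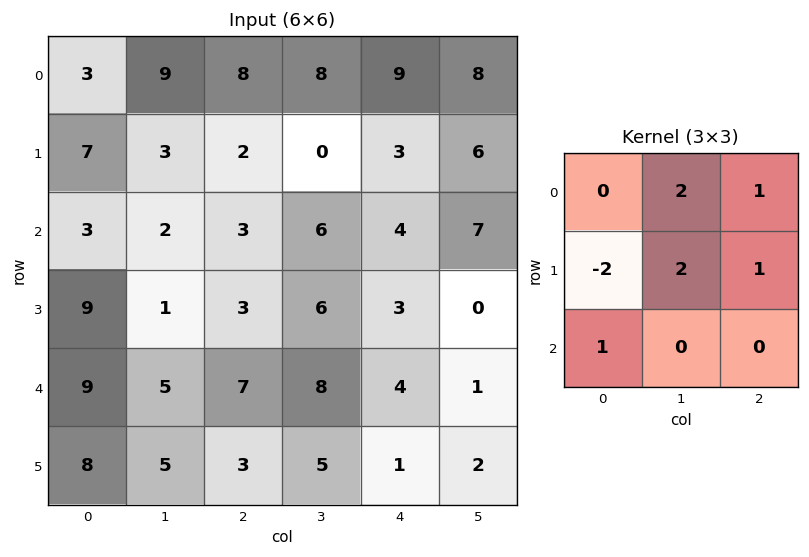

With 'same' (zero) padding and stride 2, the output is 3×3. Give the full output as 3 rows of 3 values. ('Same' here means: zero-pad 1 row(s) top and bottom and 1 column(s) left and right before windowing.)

Output[0,0]: The receptive field on the zero-padded input at this output position is [0 0 0 / 0 3 9 / 0 7 3]. Elementwise product with the kernel and sum: 0·2 + 0·1 + 0·-2 + 3·2 + 9·1 + 0·1.
Output[0,1]: The receptive field on the zero-padded input at this output position is [0 0 0 / 9 8 8 / 3 2 0]. Elementwise product with the kernel and sum: 0·2 + 0·1 + 9·-2 + 8·2 + 8·1 + 3·1.

15 9 10
25 13 21
42 29 4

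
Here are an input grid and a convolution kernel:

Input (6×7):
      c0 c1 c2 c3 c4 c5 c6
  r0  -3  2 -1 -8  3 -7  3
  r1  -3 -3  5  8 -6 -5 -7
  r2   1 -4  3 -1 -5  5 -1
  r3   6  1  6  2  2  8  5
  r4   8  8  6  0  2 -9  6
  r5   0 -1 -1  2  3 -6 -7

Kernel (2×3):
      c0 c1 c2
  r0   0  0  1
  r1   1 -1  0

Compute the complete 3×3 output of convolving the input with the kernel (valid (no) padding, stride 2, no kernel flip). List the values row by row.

Output[0,0]: The receptive field on the input at this output position is [-3 2 -1 / -3 -3 5]. Elementwise product with the kernel and sum: -1·1 + -3·1 + -3·-1.

-1 0 2
8 -1 -7
7 -1 15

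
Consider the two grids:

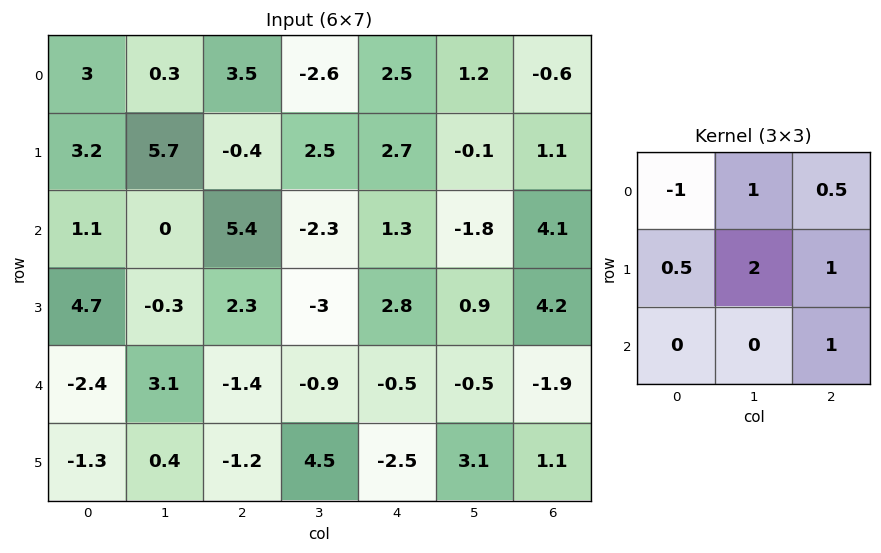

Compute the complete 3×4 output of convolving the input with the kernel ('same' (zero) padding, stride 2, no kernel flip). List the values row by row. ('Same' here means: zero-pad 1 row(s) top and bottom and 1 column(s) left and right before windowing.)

12 7.05 4.8 -0.6
7.95 0.65 0.7 8.5
3.25 3.45 7.4 -0.75

Output[0,0]: The receptive field on the zero-padded input at this output position is [0 0 0 / 0 3 0.3 / 0 3.2 5.7]. Elementwise product with the kernel and sum: 0·-1 + 0·1 + 0·0.5 + 0·0.5 + 3·2 + 0.3·1 + 5.7·1.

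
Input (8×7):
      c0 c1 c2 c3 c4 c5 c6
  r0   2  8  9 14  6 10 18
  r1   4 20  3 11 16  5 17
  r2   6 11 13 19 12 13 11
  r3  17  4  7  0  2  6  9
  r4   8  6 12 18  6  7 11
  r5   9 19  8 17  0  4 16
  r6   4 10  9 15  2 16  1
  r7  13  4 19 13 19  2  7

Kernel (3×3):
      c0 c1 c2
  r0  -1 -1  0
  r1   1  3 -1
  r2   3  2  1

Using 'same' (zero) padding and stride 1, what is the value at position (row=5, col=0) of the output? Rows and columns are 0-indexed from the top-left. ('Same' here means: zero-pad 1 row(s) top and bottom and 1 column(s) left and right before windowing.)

The receptive field on the zero-padded input at this output position is [0 8 6 / 0 9 19 / 0 4 10]. Elementwise product with the kernel and sum: 0·-1 + 8·-1 + 0·1 + 9·3 + 19·-1 + 0·3 + 4·2 + 10·1.

18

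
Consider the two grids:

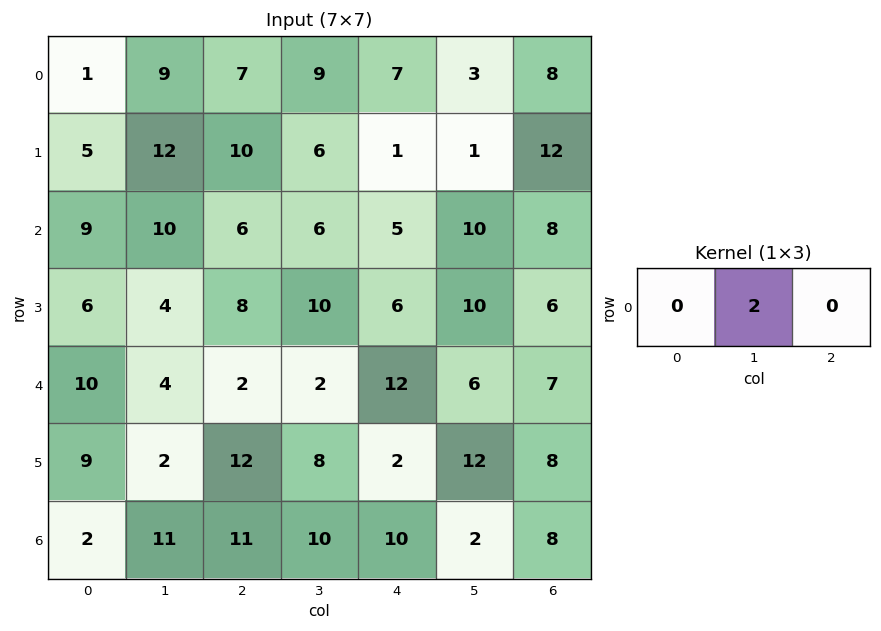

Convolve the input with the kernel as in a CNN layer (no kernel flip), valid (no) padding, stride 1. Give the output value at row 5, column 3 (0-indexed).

4

The receptive field on the input at this output position is [8 2 12]. Elementwise product with the kernel and sum: 2·2.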